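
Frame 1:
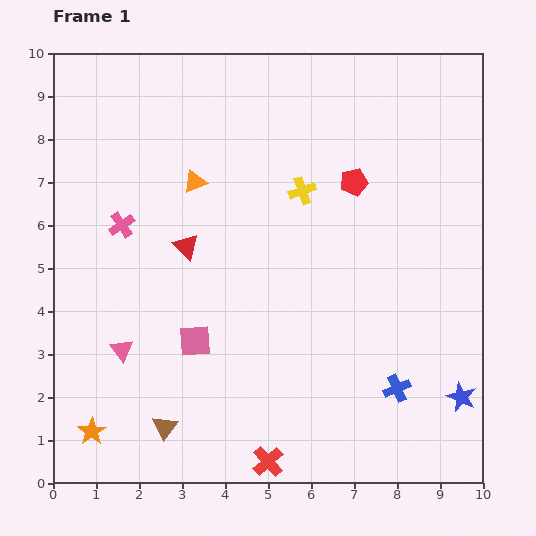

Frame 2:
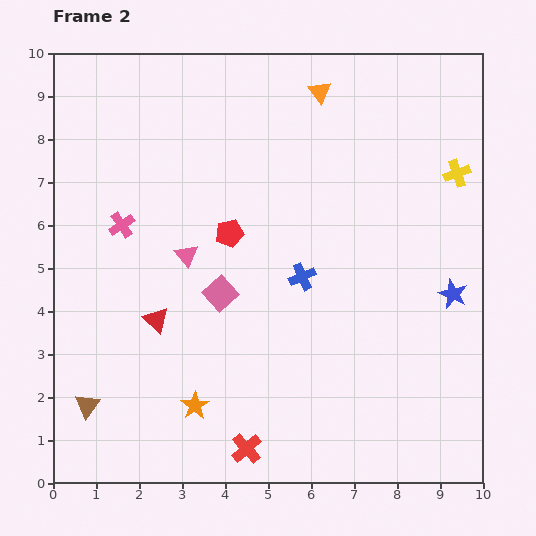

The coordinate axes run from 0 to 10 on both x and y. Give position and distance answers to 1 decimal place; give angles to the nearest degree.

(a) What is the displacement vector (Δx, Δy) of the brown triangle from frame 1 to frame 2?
(-1.8, 0.5)

The brown triangle was at (2.6, 1.3) in frame 1 and (0.8, 1.8) in frame 2.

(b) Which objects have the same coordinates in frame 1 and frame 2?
the pink cross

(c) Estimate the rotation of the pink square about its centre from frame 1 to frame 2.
38° counter-clockwise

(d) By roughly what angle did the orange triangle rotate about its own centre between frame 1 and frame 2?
45° counter-clockwise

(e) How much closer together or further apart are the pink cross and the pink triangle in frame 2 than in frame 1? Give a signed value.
-1.2

Distance in frame 1: 2.9. Distance in frame 2: 1.7.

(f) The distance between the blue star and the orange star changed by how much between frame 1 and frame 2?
-2.1

Distance in frame 1: 8.6. Distance in frame 2: 6.5.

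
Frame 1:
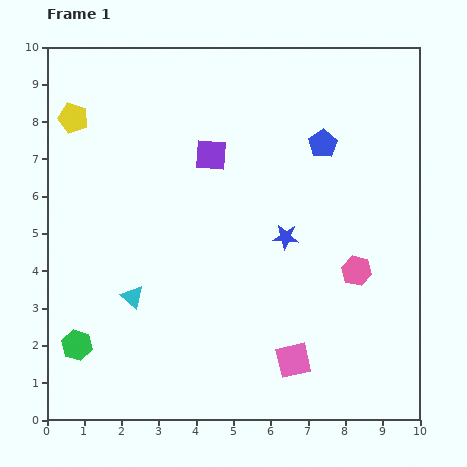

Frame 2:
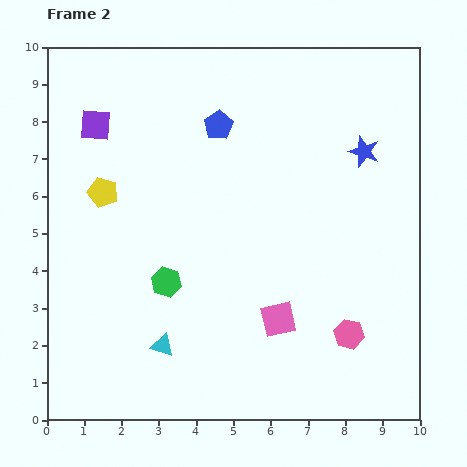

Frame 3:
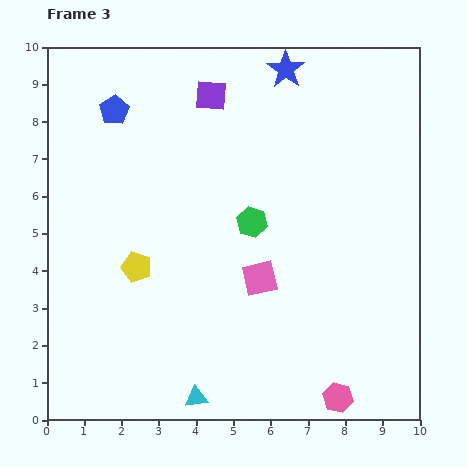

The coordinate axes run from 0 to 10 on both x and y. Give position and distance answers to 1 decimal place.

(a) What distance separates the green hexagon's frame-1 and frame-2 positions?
2.9

The green hexagon moved from (0.8, 2.0) to (3.2, 3.7), a distance of √(2.4² + 1.7²) ≈ 2.9.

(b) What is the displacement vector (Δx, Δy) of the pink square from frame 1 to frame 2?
(-0.4, 1.1)

The pink square was at (6.6, 1.6) in frame 1 and (6.2, 2.7) in frame 2.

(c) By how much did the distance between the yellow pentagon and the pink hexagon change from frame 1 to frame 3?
-2.2

Distance in frame 1: 8.6. Distance in frame 3: 6.4.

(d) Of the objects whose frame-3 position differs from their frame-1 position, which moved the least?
the purple square

(moved 1.6)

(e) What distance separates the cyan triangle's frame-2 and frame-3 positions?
1.7

The cyan triangle moved from (3.1, 2.0) to (4.0, 0.6), a distance of √(0.9² + 1.4²) ≈ 1.7.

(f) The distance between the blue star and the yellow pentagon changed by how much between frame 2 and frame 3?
-0.5

Distance in frame 2: 7.1. Distance in frame 3: 6.6.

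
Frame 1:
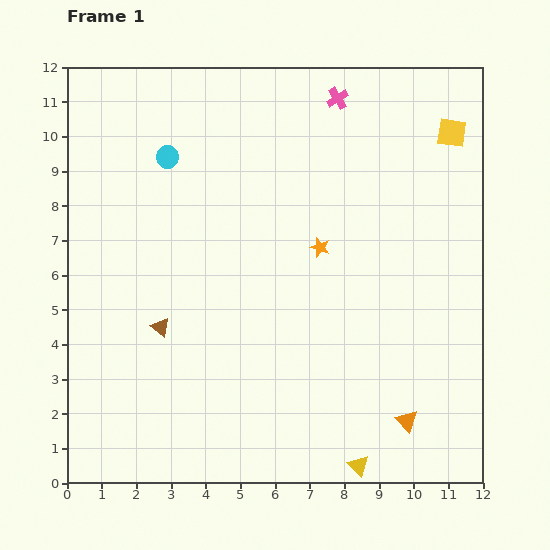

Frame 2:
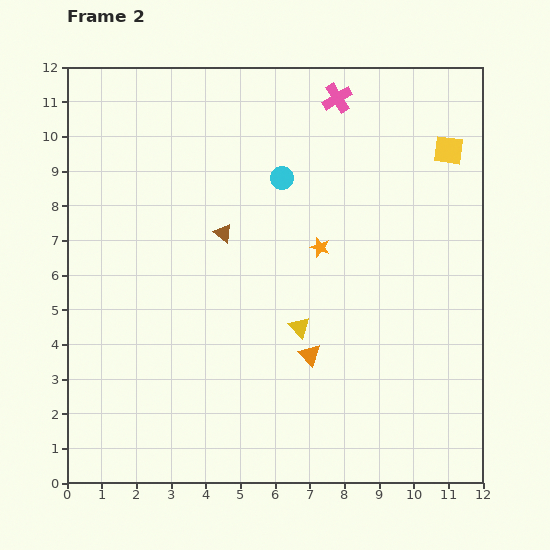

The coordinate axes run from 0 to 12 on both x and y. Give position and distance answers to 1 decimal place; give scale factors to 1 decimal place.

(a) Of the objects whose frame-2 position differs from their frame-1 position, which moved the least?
the yellow square

(moved 0.5)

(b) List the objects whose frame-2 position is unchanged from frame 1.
the pink cross, the orange star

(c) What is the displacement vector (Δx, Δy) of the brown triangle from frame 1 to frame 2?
(1.8, 2.7)

The brown triangle was at (2.7, 4.5) in frame 1 and (4.5, 7.2) in frame 2.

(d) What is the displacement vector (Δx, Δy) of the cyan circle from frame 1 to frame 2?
(3.3, -0.6)

The cyan circle was at (2.9, 9.4) in frame 1 and (6.2, 8.8) in frame 2.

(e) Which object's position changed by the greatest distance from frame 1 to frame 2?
the yellow triangle

(moved 4.3; next 3.4)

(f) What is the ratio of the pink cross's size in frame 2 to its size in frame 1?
1.4×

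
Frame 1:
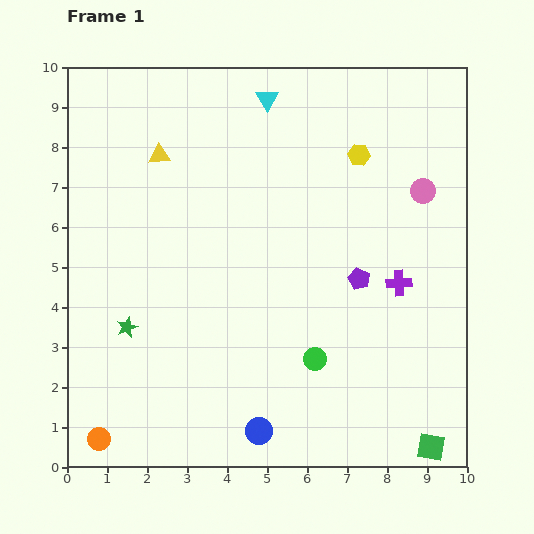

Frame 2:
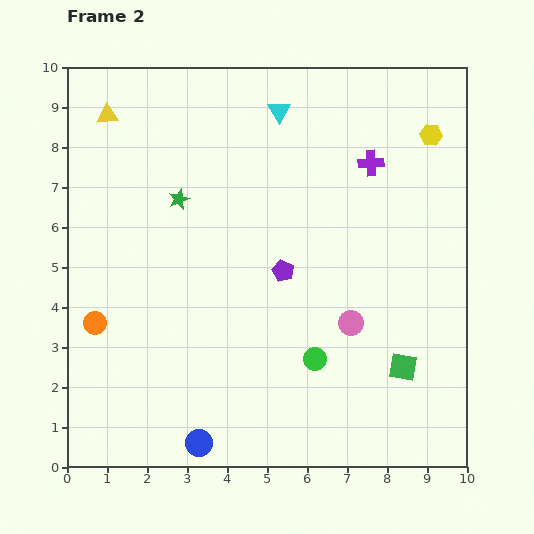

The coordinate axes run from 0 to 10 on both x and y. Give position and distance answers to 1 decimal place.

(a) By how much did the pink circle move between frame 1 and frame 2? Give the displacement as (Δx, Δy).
(-1.8, -3.3)

The pink circle was at (8.9, 6.9) in frame 1 and (7.1, 3.6) in frame 2.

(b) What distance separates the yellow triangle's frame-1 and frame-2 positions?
1.6

The yellow triangle moved from (2.3, 7.8) to (1.0, 8.8), a distance of √(1.3² + 1.0²) ≈ 1.6.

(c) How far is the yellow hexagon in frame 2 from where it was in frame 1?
1.9

The yellow hexagon moved from (7.3, 7.8) to (9.1, 8.3), a distance of √(1.8² + 0.5²) ≈ 1.9.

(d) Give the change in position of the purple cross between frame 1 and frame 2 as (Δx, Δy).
(-0.7, 3.0)

The purple cross was at (8.3, 4.6) in frame 1 and (7.6, 7.6) in frame 2.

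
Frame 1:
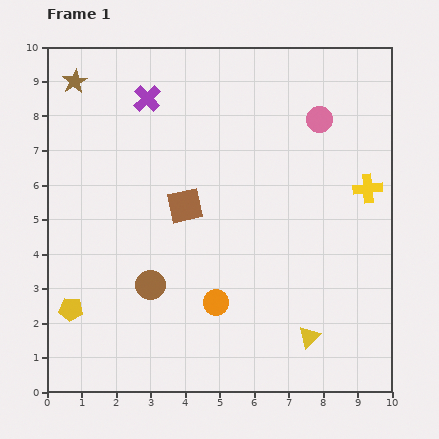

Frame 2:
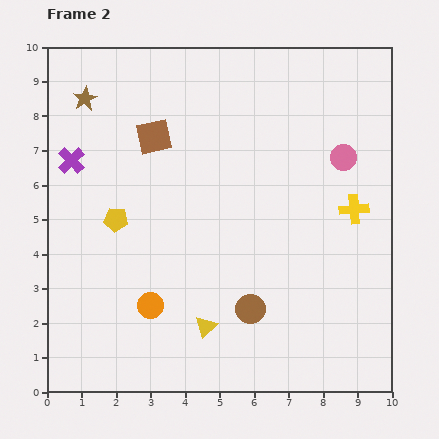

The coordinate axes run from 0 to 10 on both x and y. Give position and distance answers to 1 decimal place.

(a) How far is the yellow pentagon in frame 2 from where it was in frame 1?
2.9

The yellow pentagon moved from (0.7, 2.4) to (2.0, 5.0), a distance of √(1.3² + 2.6²) ≈ 2.9.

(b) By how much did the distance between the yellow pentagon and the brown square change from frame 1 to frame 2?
-1.9

Distance in frame 1: 4.5. Distance in frame 2: 2.6.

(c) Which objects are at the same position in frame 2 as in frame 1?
none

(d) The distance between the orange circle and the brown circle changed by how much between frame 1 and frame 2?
+0.9

Distance in frame 1: 2.0. Distance in frame 2: 2.9.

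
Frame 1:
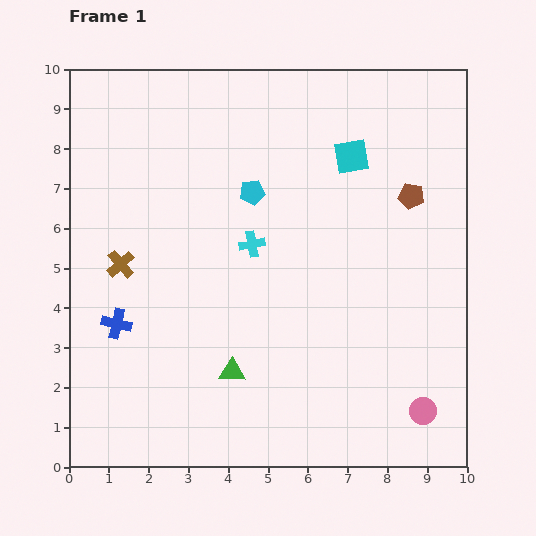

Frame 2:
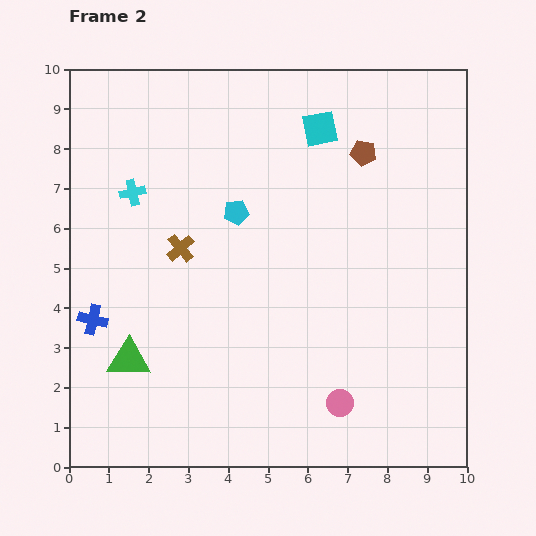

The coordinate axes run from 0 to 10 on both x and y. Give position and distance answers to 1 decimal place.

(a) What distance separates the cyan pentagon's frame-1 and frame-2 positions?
0.6

The cyan pentagon moved from (4.6, 6.9) to (4.2, 6.4), a distance of √(0.4² + 0.5²) ≈ 0.6.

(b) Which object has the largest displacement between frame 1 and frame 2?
the cyan cross

(moved 3.3; next 2.6)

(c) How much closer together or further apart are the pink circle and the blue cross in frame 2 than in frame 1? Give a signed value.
-1.5

Distance in frame 1: 8.0. Distance in frame 2: 6.5.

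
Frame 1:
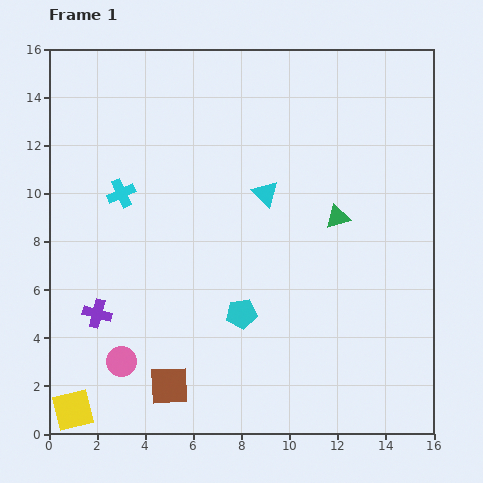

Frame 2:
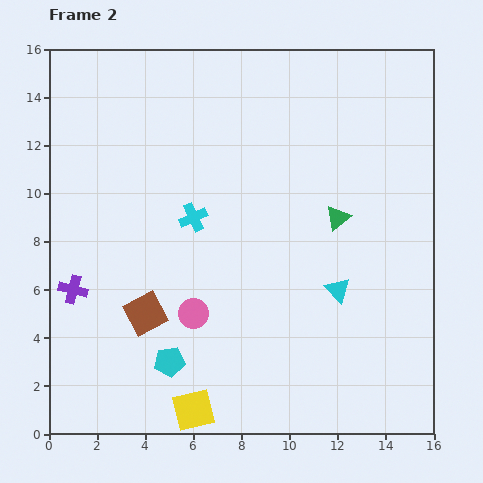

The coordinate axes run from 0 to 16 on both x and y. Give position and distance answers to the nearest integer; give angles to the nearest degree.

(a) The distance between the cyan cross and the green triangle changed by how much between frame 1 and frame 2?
-3

Distance in frame 1: 9. Distance in frame 2: 6.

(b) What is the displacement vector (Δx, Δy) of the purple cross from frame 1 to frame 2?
(-1, 1)

The purple cross was at (2, 5) in frame 1 and (1, 6) in frame 2.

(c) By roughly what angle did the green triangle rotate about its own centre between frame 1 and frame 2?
23° counter-clockwise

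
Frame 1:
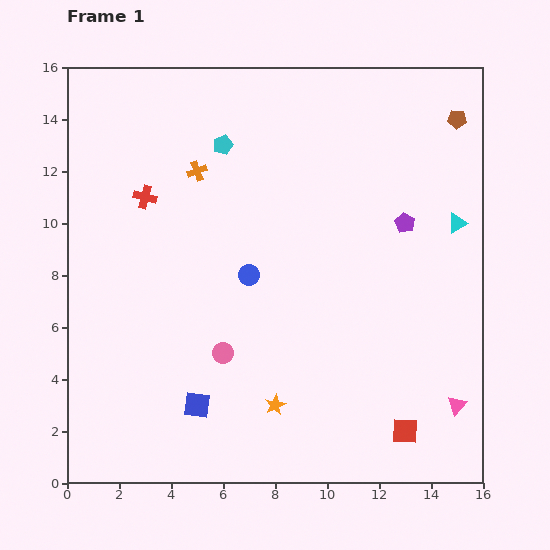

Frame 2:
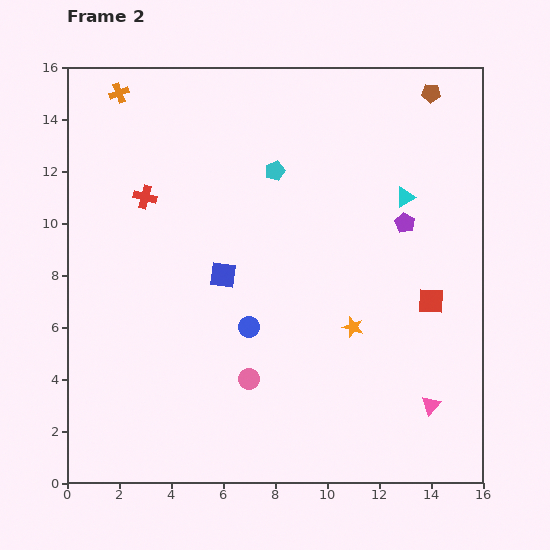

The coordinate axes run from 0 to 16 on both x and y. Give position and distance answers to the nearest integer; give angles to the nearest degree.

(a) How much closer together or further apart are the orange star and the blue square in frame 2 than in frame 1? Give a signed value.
+2

Distance in frame 1: 3. Distance in frame 2: 5.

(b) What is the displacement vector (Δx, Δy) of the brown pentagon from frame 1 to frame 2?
(-1, 1)

The brown pentagon was at (15, 14) in frame 1 and (14, 15) in frame 2.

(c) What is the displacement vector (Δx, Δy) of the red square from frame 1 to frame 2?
(1, 5)

The red square was at (13, 2) in frame 1 and (14, 7) in frame 2.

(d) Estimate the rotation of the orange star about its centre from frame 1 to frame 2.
29° counter-clockwise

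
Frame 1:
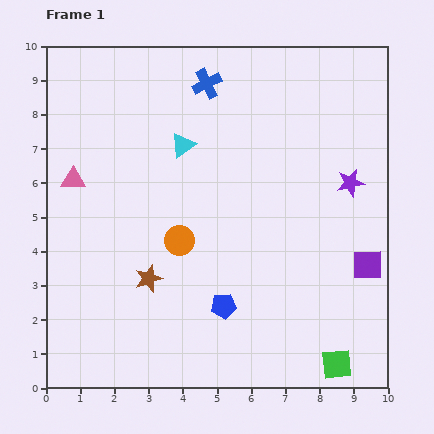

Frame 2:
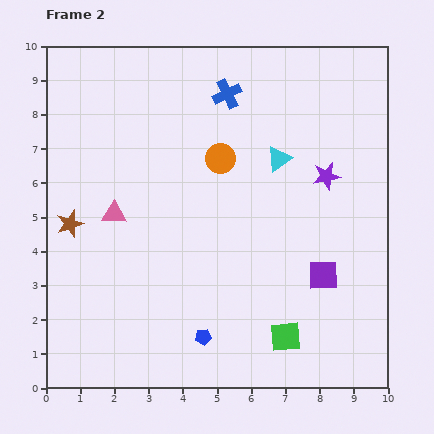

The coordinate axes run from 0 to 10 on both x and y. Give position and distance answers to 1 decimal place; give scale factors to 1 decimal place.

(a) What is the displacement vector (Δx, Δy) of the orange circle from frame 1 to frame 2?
(1.2, 2.4)

The orange circle was at (3.9, 4.3) in frame 1 and (5.1, 6.7) in frame 2.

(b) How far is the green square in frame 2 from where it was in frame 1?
1.7

The green square moved from (8.5, 0.7) to (7.0, 1.5), a distance of √(1.5² + 0.8²) ≈ 1.7.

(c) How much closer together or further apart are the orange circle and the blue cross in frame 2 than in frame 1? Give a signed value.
-2.8

Distance in frame 1: 4.7. Distance in frame 2: 1.9.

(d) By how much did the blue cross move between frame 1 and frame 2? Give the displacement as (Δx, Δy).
(0.6, -0.3)

The blue cross was at (4.7, 8.9) in frame 1 and (5.3, 8.6) in frame 2.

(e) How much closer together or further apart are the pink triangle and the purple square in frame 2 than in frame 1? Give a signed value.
-2.6

Distance in frame 1: 9.0. Distance in frame 2: 6.4.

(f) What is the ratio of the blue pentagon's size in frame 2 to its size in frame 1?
0.6×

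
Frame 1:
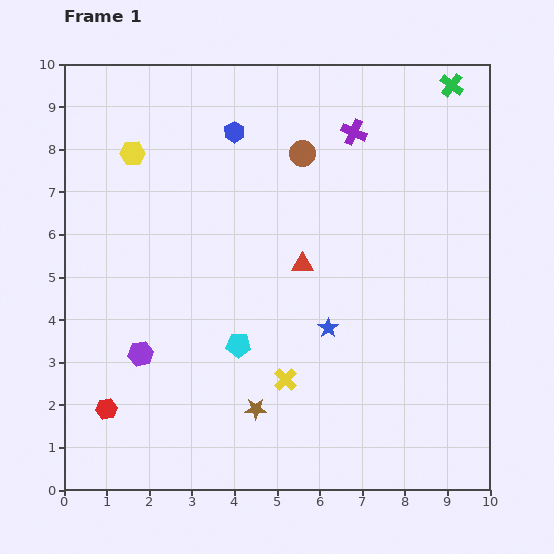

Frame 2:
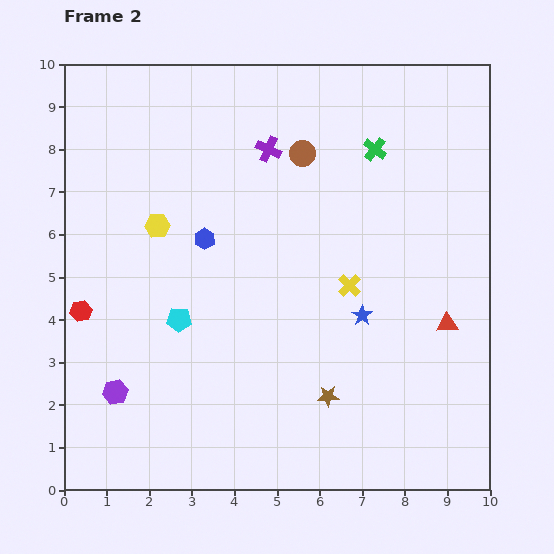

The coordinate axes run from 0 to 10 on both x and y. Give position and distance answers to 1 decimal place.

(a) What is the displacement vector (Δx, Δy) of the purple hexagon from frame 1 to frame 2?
(-0.6, -0.9)

The purple hexagon was at (1.8, 3.2) in frame 1 and (1.2, 2.3) in frame 2.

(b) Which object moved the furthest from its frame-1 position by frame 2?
the red triangle

(moved 3.7; next 2.7)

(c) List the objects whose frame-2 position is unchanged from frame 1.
the brown circle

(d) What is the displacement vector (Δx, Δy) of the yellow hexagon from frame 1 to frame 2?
(0.6, -1.7)

The yellow hexagon was at (1.6, 7.9) in frame 1 and (2.2, 6.2) in frame 2.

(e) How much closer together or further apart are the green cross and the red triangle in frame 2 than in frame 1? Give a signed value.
-1.1

Distance in frame 1: 5.5. Distance in frame 2: 4.4.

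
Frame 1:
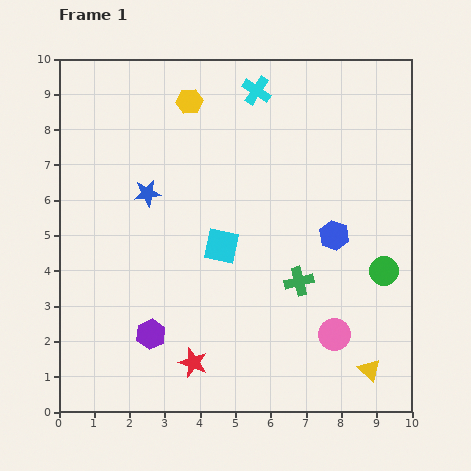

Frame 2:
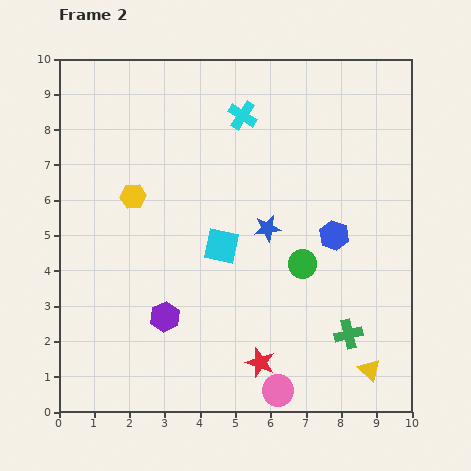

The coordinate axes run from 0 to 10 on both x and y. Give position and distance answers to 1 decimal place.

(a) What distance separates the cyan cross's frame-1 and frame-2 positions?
0.8

The cyan cross moved from (5.6, 9.1) to (5.2, 8.4), a distance of √(0.4² + 0.7²) ≈ 0.8.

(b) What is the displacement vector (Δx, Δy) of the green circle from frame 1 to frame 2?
(-2.3, 0.2)

The green circle was at (9.2, 4.0) in frame 1 and (6.9, 4.2) in frame 2.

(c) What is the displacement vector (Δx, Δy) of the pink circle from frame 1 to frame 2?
(-1.6, -1.6)

The pink circle was at (7.8, 2.2) in frame 1 and (6.2, 0.6) in frame 2.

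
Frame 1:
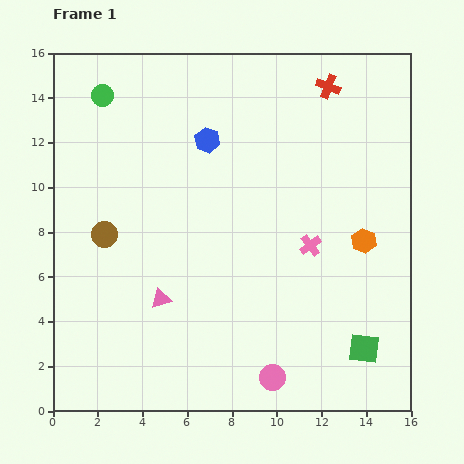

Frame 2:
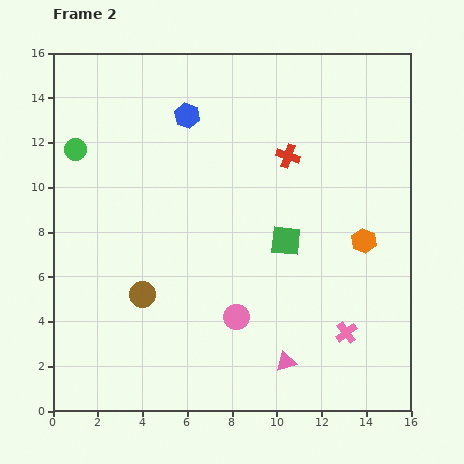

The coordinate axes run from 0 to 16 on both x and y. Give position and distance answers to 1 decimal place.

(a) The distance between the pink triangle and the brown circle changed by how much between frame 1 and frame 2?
+3.3

Distance in frame 1: 3.8. Distance in frame 2: 7.1.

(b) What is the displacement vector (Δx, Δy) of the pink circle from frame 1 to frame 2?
(-1.6, 2.7)

The pink circle was at (9.8, 1.5) in frame 1 and (8.2, 4.2) in frame 2.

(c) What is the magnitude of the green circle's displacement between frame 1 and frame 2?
2.7

The green circle moved from (2.2, 14.1) to (1.0, 11.7), a distance of √(1.2² + 2.4²) ≈ 2.7.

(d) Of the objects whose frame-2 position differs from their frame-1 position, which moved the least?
the blue hexagon

(moved 1.4)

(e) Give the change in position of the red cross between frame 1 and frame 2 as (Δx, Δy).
(-1.8, -3.1)

The red cross was at (12.3, 14.5) in frame 1 and (10.5, 11.4) in frame 2.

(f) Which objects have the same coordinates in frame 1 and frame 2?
the orange hexagon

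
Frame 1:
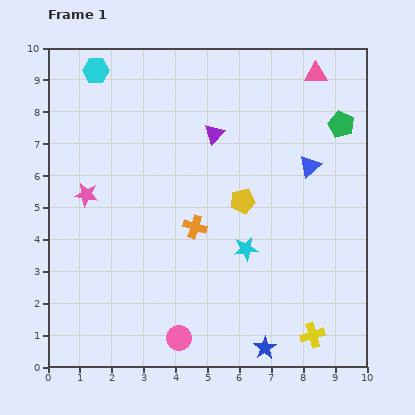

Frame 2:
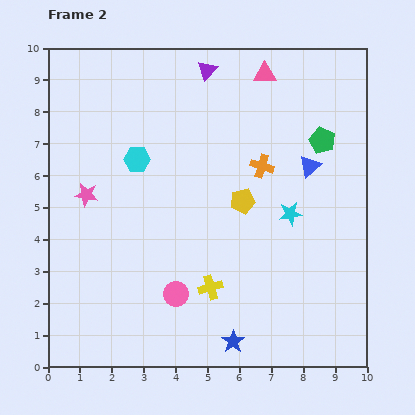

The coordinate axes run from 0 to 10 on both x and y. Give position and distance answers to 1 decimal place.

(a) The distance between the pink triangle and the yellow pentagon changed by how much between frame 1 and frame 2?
-0.5

Distance in frame 1: 4.6. Distance in frame 2: 4.1.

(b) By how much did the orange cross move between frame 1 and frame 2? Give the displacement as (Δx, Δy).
(2.1, 1.9)

The orange cross was at (4.6, 4.4) in frame 1 and (6.7, 6.3) in frame 2.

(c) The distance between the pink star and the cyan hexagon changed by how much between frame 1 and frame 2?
-2.0

Distance in frame 1: 3.9. Distance in frame 2: 1.9.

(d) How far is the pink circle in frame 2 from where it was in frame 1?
1.4

The pink circle moved from (4.1, 0.9) to (4.0, 2.3), a distance of √(0.1² + 1.4²) ≈ 1.4.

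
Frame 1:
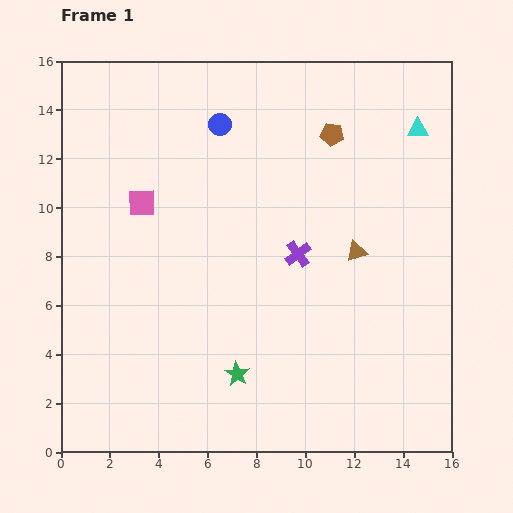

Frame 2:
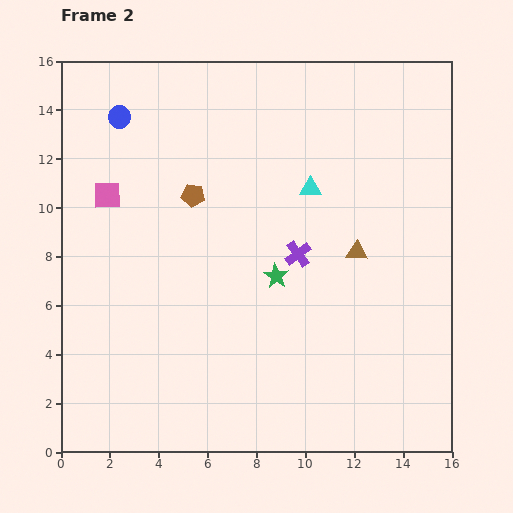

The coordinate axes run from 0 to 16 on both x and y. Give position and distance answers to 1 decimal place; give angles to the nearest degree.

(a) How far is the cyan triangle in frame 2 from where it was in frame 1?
5.0

The cyan triangle moved from (14.6, 13.2) to (10.2, 10.8), a distance of √(4.4² + 2.4²) ≈ 5.0.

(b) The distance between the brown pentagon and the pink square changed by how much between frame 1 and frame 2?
-4.8

Distance in frame 1: 8.3. Distance in frame 2: 3.5.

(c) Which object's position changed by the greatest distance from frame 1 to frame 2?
the brown pentagon

(moved 6.2; next 5.0)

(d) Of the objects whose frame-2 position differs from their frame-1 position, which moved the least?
the pink square

(moved 1.4)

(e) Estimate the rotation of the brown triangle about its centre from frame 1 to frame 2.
21° clockwise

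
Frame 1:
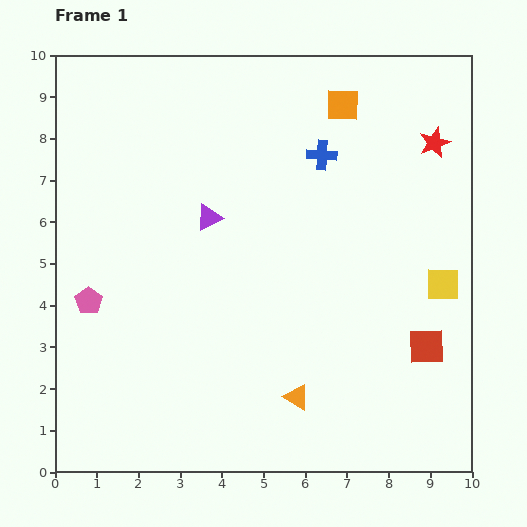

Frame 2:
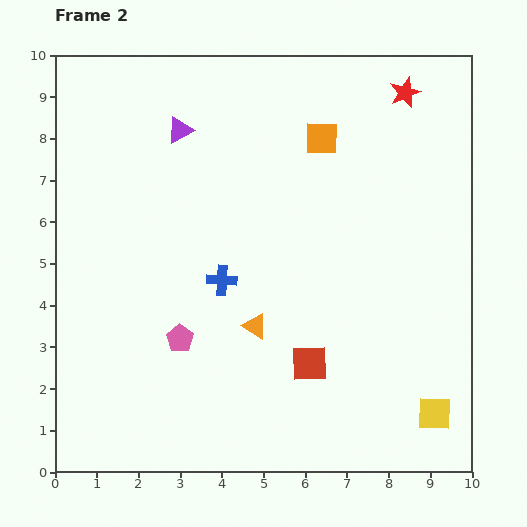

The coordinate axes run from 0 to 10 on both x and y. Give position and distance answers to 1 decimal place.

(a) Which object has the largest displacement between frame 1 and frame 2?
the blue cross

(moved 3.8; next 3.1)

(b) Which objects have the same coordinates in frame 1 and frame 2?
none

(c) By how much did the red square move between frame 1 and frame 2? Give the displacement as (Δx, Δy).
(-2.8, -0.4)

The red square was at (8.9, 3.0) in frame 1 and (6.1, 2.6) in frame 2.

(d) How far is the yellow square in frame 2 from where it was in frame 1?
3.1

The yellow square moved from (9.3, 4.5) to (9.1, 1.4), a distance of √(0.2² + 3.1²) ≈ 3.1.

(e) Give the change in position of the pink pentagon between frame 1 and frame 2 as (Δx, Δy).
(2.2, -0.9)

The pink pentagon was at (0.8, 4.1) in frame 1 and (3.0, 3.2) in frame 2.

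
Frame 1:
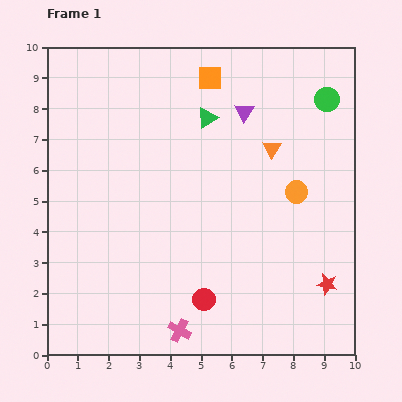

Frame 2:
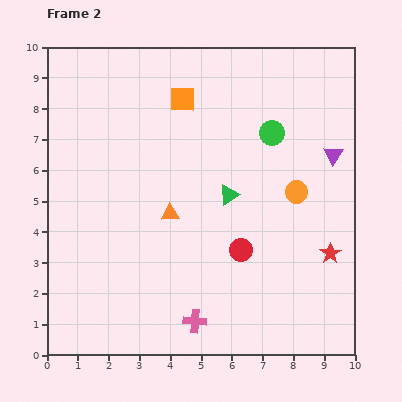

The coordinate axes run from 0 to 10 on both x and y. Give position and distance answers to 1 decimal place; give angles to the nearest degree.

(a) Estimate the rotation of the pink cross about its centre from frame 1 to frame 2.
24° counter-clockwise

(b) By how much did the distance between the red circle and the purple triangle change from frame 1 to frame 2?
-1.9

Distance in frame 1: 6.2. Distance in frame 2: 4.3.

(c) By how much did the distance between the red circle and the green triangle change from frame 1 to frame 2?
-4.1

Distance in frame 1: 5.9. Distance in frame 2: 1.8.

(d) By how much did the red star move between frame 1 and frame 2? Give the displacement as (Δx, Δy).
(0.1, 1.0)

The red star was at (9.1, 2.3) in frame 1 and (9.2, 3.3) in frame 2.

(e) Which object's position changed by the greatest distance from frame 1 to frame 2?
the orange triangle

(moved 3.9; next 3.2)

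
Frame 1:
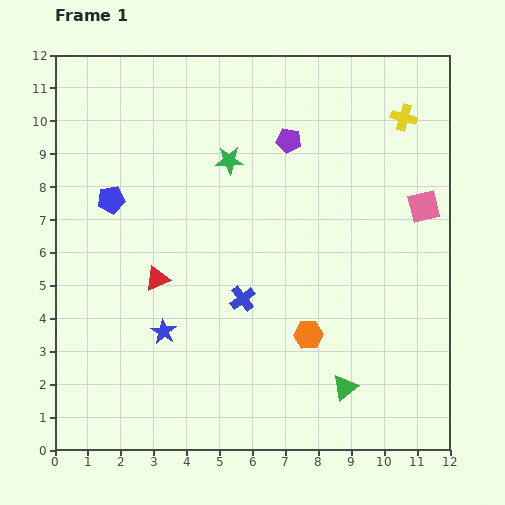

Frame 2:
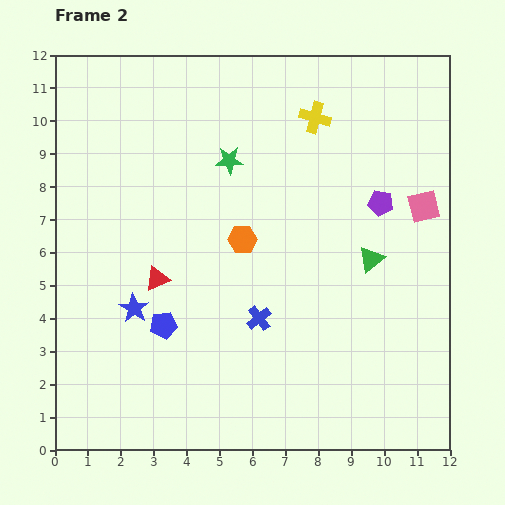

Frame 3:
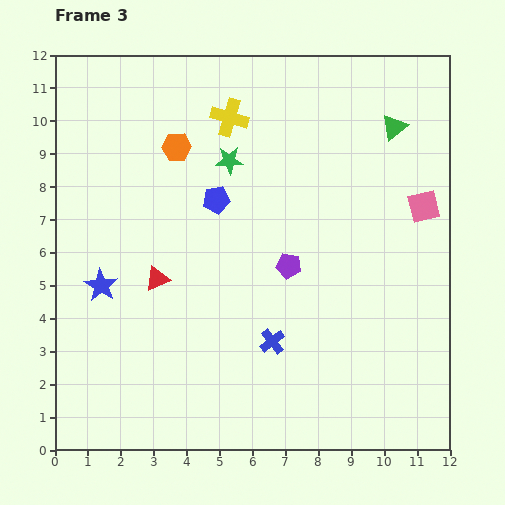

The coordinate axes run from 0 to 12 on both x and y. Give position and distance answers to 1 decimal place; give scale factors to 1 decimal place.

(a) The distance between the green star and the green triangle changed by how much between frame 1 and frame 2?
-2.5

Distance in frame 1: 7.7. Distance in frame 2: 5.2.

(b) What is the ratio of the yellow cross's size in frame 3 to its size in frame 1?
1.4×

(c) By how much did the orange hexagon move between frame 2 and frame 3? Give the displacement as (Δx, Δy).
(-2.0, 2.8)

The orange hexagon was at (5.7, 6.4) in frame 2 and (3.7, 9.2) in frame 3.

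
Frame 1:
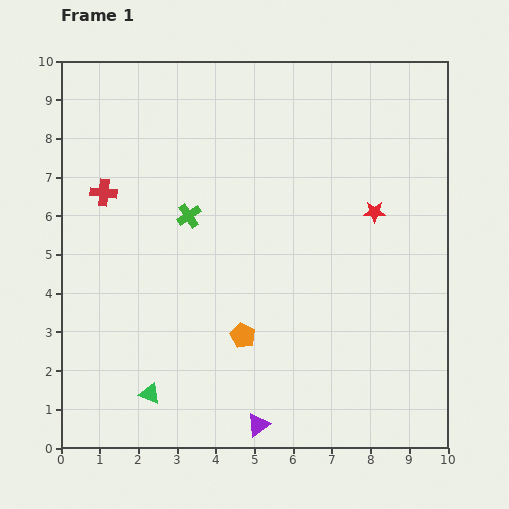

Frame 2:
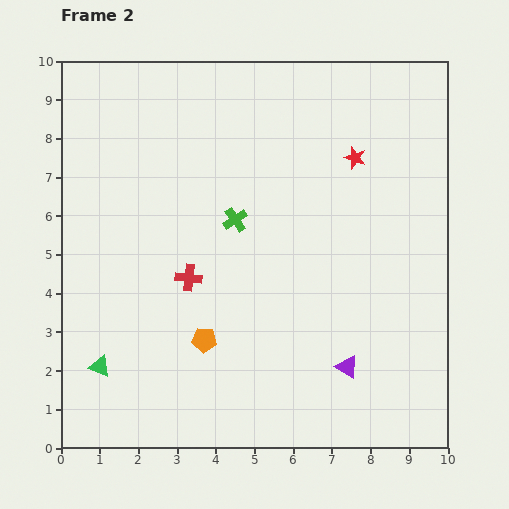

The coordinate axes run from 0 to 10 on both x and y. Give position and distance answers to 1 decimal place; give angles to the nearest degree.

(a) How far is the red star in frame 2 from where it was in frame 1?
1.5

The red star moved from (8.1, 6.1) to (7.6, 7.5), a distance of √(0.5² + 1.4²) ≈ 1.5.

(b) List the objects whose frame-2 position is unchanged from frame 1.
none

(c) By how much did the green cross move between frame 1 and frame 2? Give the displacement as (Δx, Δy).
(1.2, -0.1)

The green cross was at (3.3, 6.0) in frame 1 and (4.5, 5.9) in frame 2.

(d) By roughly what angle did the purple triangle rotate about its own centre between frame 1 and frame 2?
51° counter-clockwise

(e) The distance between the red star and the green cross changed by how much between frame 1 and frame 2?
-1.3

Distance in frame 1: 4.8. Distance in frame 2: 3.5.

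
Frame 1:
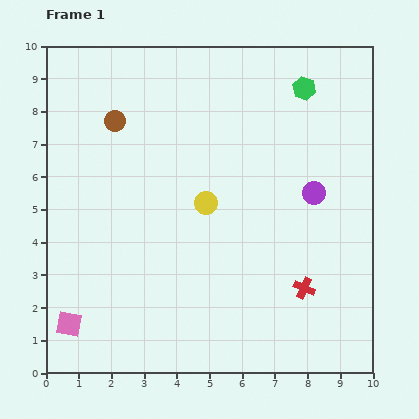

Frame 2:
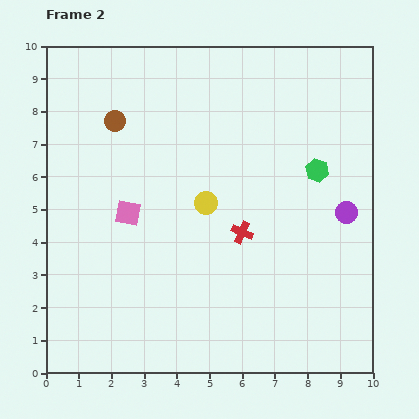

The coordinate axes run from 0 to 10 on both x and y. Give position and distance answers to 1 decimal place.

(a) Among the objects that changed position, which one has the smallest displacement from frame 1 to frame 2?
the purple circle

(moved 1.2)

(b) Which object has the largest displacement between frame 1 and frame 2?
the pink square

(moved 3.8; next 2.5)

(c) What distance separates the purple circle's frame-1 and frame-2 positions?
1.2

The purple circle moved from (8.2, 5.5) to (9.2, 4.9), a distance of √(1.0² + 0.6²) ≈ 1.2.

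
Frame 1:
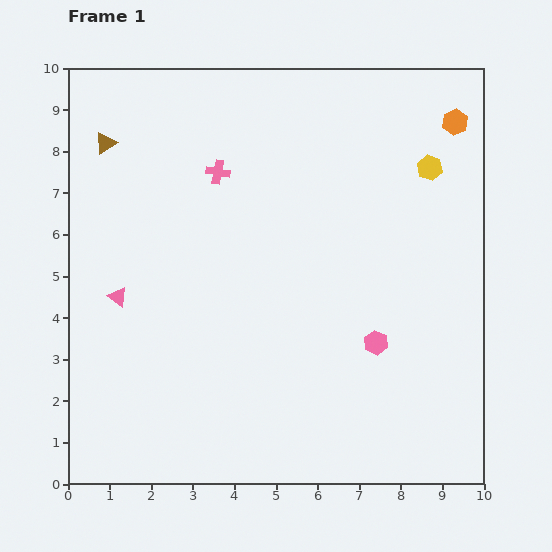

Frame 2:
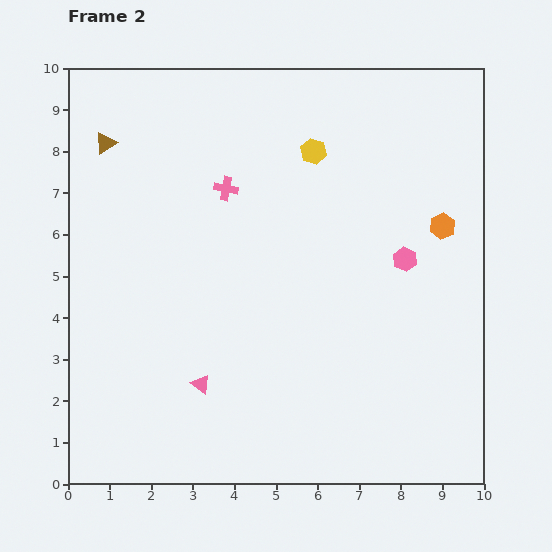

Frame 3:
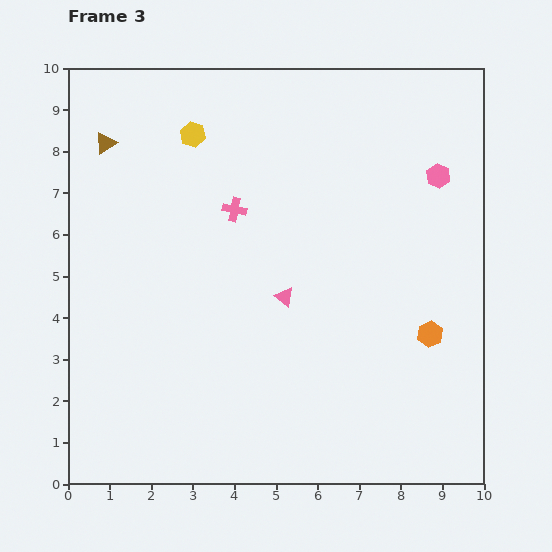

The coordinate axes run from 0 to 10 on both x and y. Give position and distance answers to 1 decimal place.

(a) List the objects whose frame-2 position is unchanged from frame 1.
the brown triangle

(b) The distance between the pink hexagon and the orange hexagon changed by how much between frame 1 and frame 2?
-4.4

Distance in frame 1: 5.6. Distance in frame 2: 1.2.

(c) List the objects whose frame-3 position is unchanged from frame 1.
the brown triangle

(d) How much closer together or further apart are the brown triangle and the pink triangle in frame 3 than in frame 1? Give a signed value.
+2.0

Distance in frame 1: 3.7. Distance in frame 3: 5.7.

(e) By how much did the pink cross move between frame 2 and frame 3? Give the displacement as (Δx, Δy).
(0.2, -0.5)

The pink cross was at (3.8, 7.1) in frame 2 and (4.0, 6.6) in frame 3.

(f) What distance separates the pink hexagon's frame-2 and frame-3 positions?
2.2

The pink hexagon moved from (8.1, 5.4) to (8.9, 7.4), a distance of √(0.8² + 2.0²) ≈ 2.2.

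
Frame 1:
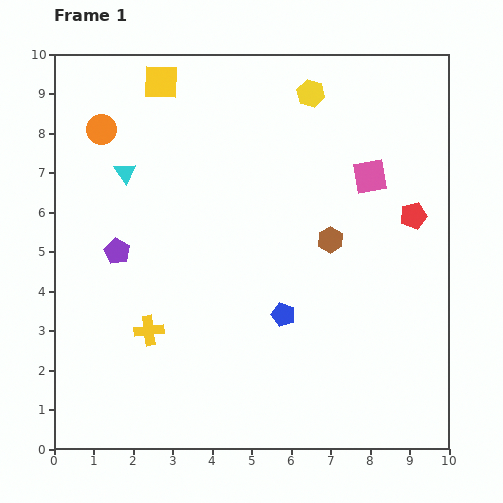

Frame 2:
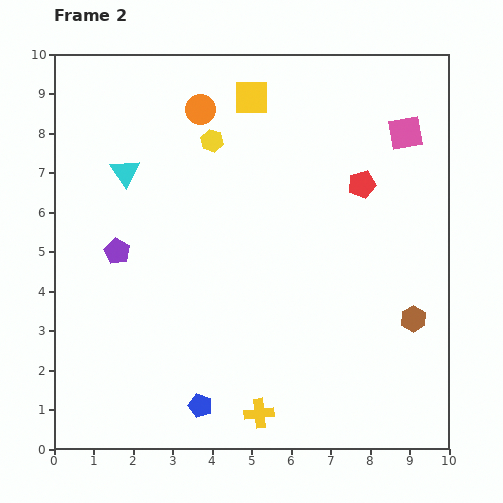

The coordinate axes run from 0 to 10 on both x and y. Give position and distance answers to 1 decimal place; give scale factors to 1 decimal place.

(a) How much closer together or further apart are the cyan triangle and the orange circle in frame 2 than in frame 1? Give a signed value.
+1.2

Distance in frame 1: 1.3. Distance in frame 2: 2.5.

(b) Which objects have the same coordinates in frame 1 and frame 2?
the purple pentagon, the cyan triangle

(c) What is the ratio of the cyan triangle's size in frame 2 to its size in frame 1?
1.3×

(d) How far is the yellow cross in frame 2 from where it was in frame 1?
3.5

The yellow cross moved from (2.4, 3.0) to (5.2, 0.9), a distance of √(2.8² + 2.1²) ≈ 3.5.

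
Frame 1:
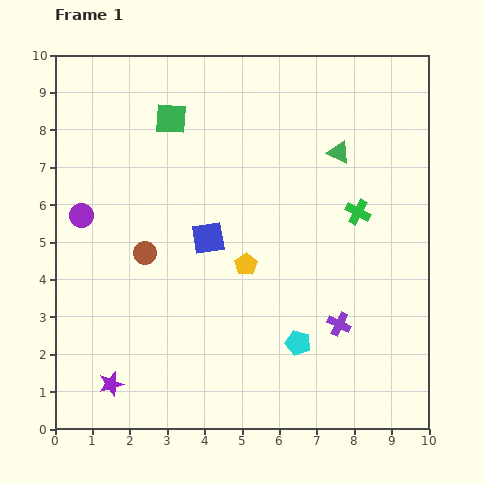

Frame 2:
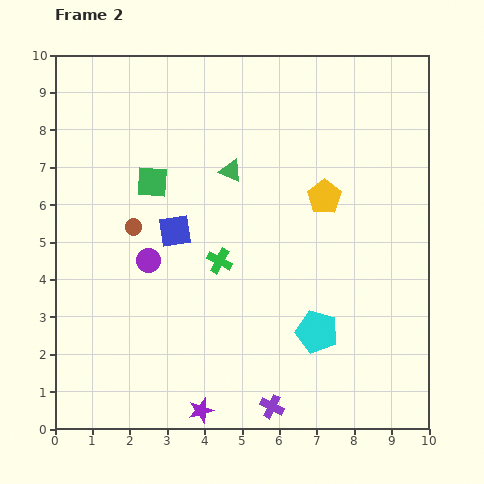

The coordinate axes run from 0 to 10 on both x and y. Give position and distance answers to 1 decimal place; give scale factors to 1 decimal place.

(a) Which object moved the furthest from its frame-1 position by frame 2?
the green cross

(moved 3.9; next 2.9)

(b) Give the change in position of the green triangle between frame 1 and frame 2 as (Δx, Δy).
(-2.9, -0.5)

The green triangle was at (7.6, 7.4) in frame 1 and (4.7, 6.9) in frame 2.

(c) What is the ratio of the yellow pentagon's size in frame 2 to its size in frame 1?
1.5×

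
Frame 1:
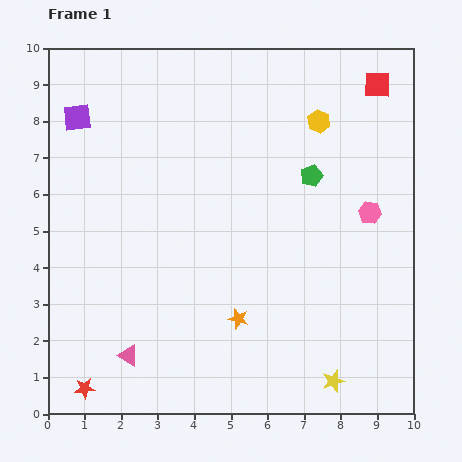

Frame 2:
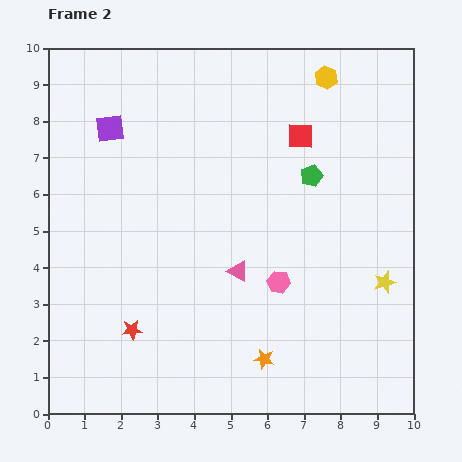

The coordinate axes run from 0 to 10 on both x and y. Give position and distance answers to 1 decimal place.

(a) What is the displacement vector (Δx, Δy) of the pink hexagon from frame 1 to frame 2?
(-2.5, -1.9)

The pink hexagon was at (8.8, 5.5) in frame 1 and (6.3, 3.6) in frame 2.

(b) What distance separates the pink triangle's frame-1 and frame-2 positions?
3.8

The pink triangle moved from (2.2, 1.6) to (5.2, 3.9), a distance of √(3.0² + 2.3²) ≈ 3.8.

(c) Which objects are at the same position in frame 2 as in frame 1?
the green pentagon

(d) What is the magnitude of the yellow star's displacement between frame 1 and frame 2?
3.0

The yellow star moved from (7.8, 0.9) to (9.2, 3.6), a distance of √(1.4² + 2.7²) ≈ 3.0.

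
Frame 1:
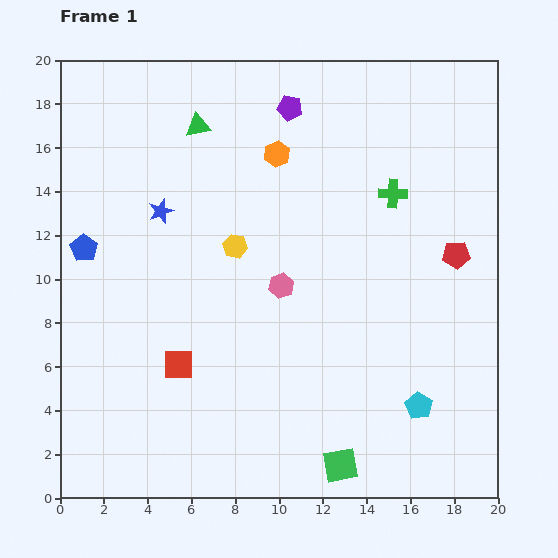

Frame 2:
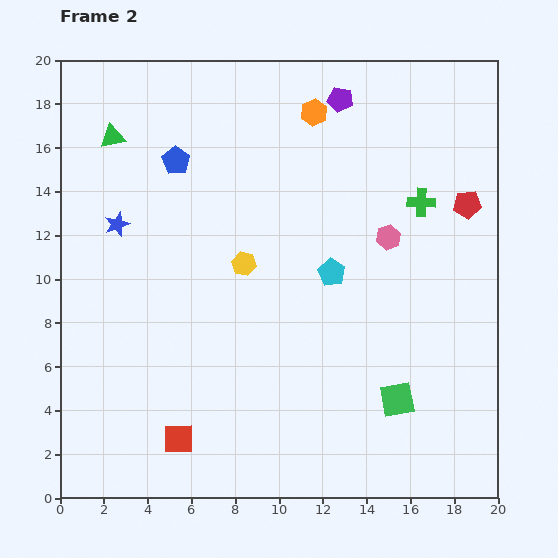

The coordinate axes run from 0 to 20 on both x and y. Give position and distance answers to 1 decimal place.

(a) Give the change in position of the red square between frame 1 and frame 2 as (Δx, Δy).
(0.0, -3.4)

The red square was at (5.4, 6.1) in frame 1 and (5.4, 2.7) in frame 2.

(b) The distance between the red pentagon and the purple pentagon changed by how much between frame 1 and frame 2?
-2.6

Distance in frame 1: 10.1. Distance in frame 2: 7.5.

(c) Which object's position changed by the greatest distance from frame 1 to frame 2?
the cyan pentagon

(moved 7.3; next 5.8)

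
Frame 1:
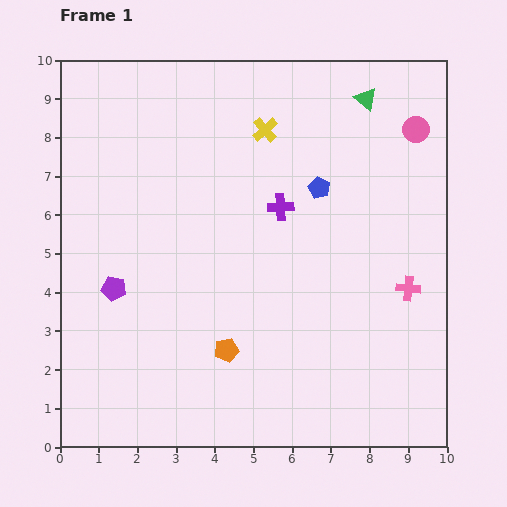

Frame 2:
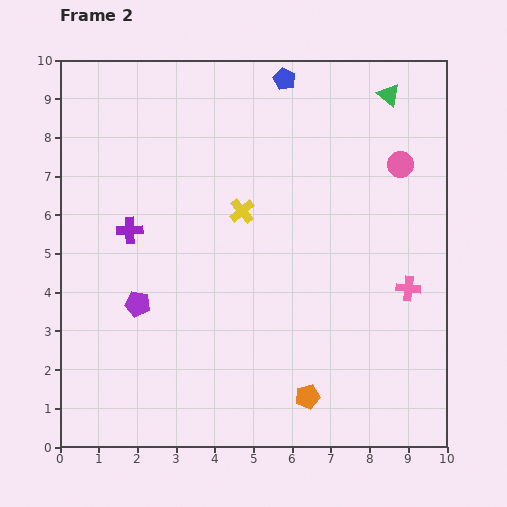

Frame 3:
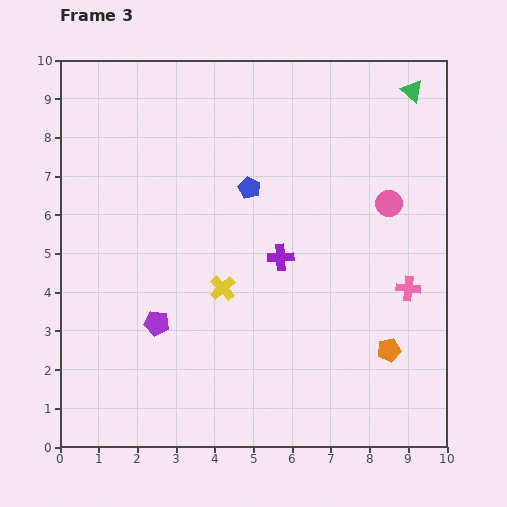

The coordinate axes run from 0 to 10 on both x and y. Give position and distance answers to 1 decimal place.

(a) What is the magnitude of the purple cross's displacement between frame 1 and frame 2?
3.9

The purple cross moved from (5.7, 6.2) to (1.8, 5.6), a distance of √(3.9² + 0.6²) ≈ 3.9.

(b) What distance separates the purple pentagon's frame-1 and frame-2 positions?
0.7

The purple pentagon moved from (1.4, 4.1) to (2.0, 3.7), a distance of √(0.6² + 0.4²) ≈ 0.7.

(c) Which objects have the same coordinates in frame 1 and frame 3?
the pink cross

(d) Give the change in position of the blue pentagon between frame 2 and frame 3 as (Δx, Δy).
(-0.9, -2.8)

The blue pentagon was at (5.8, 9.5) in frame 2 and (4.9, 6.7) in frame 3.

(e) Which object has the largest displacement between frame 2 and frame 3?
the purple cross

(moved 4.0; next 2.9)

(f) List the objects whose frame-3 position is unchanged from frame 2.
the pink cross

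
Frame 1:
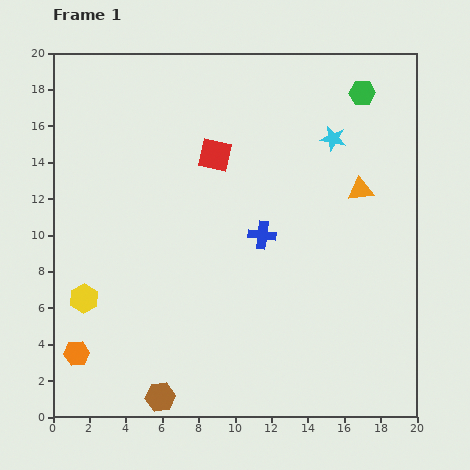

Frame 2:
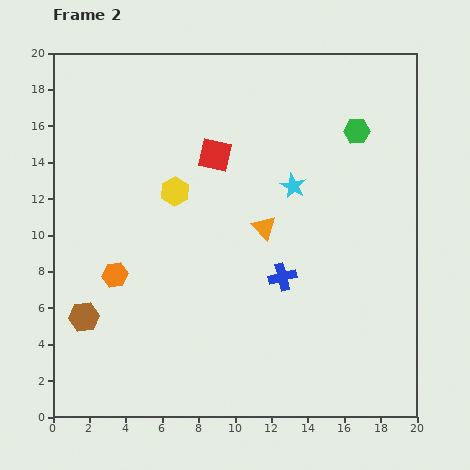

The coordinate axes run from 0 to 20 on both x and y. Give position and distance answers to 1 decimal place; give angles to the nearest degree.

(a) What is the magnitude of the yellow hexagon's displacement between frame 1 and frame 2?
7.7

The yellow hexagon moved from (1.7, 6.5) to (6.7, 12.4), a distance of √(5.0² + 5.9²) ≈ 7.7.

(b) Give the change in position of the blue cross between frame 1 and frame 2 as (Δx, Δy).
(1.1, -2.3)

The blue cross was at (11.5, 10.0) in frame 1 and (12.6, 7.7) in frame 2.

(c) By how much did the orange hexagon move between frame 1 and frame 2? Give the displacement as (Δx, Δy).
(2.1, 4.3)

The orange hexagon was at (1.3, 3.5) in frame 1 and (3.4, 7.8) in frame 2.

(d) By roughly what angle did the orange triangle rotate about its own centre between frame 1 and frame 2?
53° clockwise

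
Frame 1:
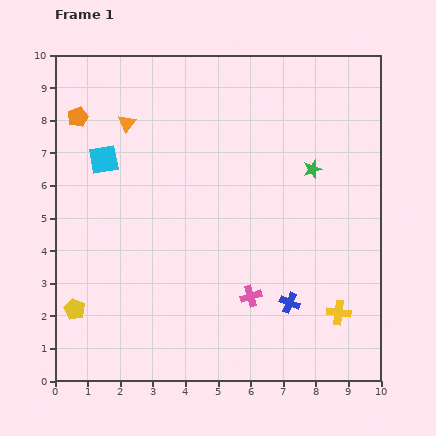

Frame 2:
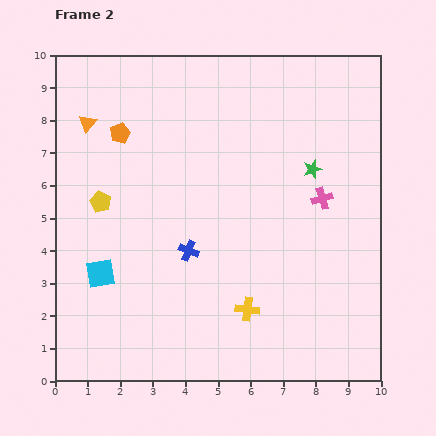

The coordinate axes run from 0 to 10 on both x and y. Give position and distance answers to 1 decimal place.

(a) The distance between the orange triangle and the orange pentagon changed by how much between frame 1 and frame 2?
-0.5

Distance in frame 1: 1.5. Distance in frame 2: 1.0.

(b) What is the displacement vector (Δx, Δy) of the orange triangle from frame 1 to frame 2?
(-1.2, 0.0)

The orange triangle was at (2.2, 7.9) in frame 1 and (1.0, 7.9) in frame 2.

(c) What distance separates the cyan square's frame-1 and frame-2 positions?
3.5

The cyan square moved from (1.5, 6.8) to (1.4, 3.3), a distance of √(0.1² + 3.5²) ≈ 3.5.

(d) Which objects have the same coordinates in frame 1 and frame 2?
the green star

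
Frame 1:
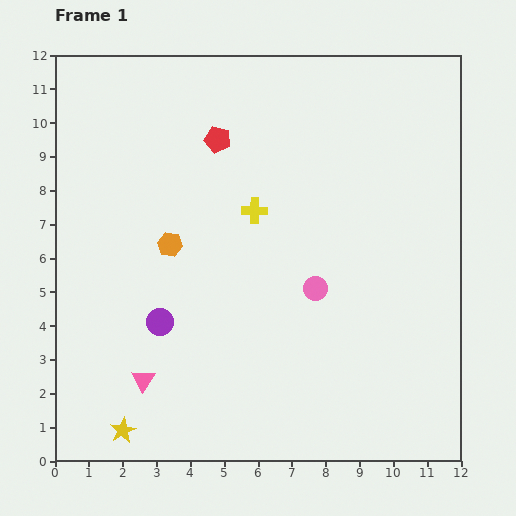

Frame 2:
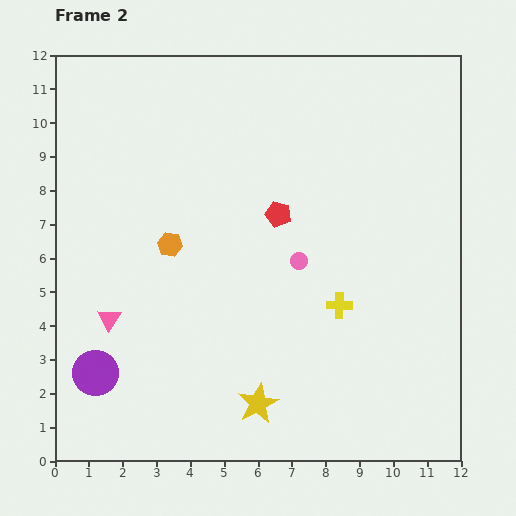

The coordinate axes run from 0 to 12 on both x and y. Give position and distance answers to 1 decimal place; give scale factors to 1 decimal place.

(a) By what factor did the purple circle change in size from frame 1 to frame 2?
1.7×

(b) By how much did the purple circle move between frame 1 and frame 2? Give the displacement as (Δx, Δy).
(-1.9, -1.5)

The purple circle was at (3.1, 4.1) in frame 1 and (1.2, 2.6) in frame 2.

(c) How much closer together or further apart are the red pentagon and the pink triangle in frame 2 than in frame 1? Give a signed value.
-1.5

Distance in frame 1: 7.4. Distance in frame 2: 5.9.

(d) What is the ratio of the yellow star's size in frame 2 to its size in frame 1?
1.6×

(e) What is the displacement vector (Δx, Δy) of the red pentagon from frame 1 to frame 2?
(1.8, -2.2)

The red pentagon was at (4.8, 9.5) in frame 1 and (6.6, 7.3) in frame 2.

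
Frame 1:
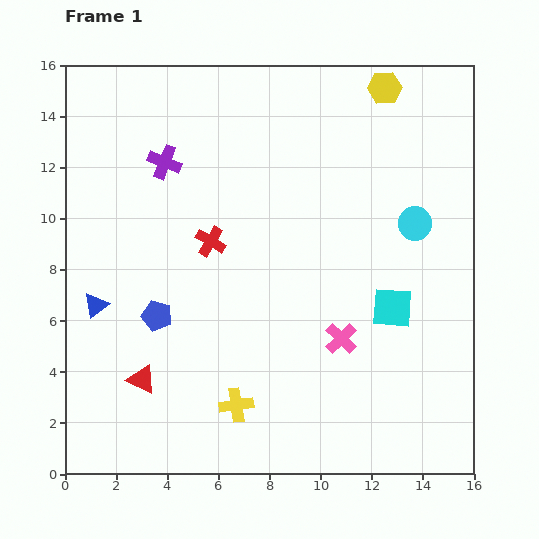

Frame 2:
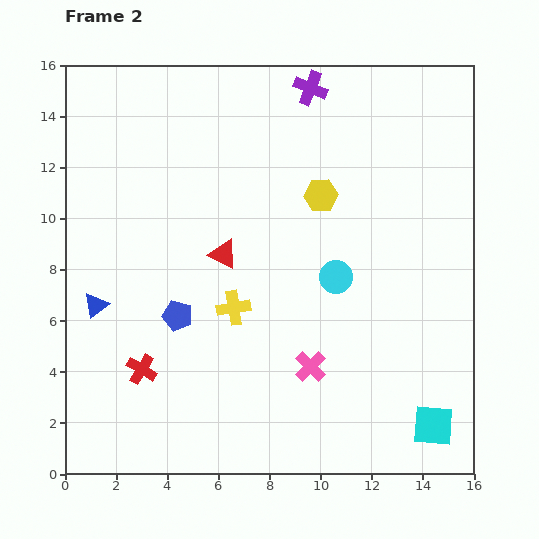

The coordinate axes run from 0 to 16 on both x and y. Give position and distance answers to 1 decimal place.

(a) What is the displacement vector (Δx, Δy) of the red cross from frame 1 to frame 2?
(-2.7, -5.0)

The red cross was at (5.7, 9.1) in frame 1 and (3.0, 4.1) in frame 2.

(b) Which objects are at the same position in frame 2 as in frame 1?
the blue triangle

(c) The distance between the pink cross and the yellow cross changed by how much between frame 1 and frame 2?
-1.1

Distance in frame 1: 4.9. Distance in frame 2: 3.8.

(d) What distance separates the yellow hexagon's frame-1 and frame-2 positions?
4.9

The yellow hexagon moved from (12.5, 15.1) to (10.0, 10.9), a distance of √(2.5² + 4.2²) ≈ 4.9.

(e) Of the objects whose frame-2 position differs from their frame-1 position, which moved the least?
the blue pentagon

(moved 0.8)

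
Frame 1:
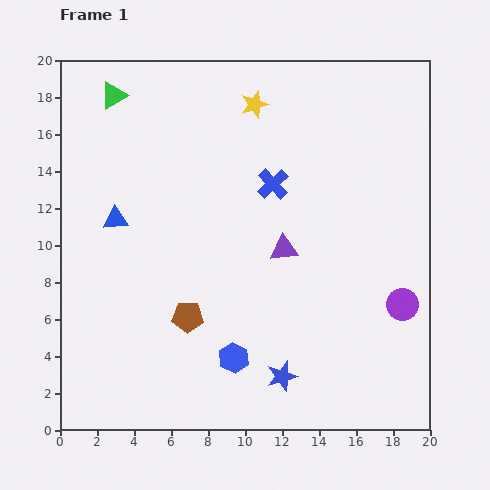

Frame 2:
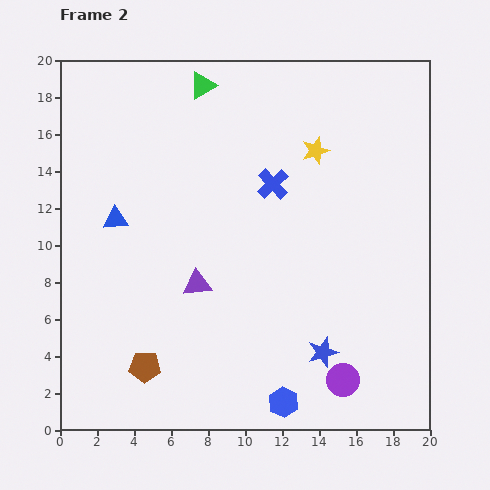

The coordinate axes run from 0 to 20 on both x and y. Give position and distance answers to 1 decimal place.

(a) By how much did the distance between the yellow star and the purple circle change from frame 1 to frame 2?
-0.9

Distance in frame 1: 13.4. Distance in frame 2: 12.5.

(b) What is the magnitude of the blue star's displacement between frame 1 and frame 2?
2.6

The blue star moved from (12.0, 2.9) to (14.2, 4.2), a distance of √(2.2² + 1.3²) ≈ 2.6.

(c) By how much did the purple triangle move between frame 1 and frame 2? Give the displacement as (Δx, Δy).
(-4.7, -1.9)

The purple triangle was at (12.1, 9.8) in frame 1 and (7.4, 7.9) in frame 2.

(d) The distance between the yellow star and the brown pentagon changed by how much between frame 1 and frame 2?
+2.8

Distance in frame 1: 12.1. Distance in frame 2: 14.9.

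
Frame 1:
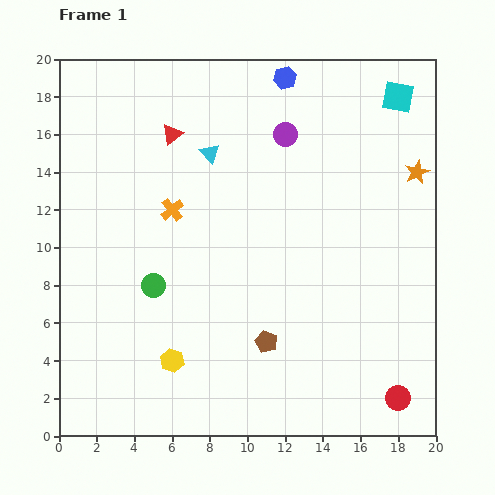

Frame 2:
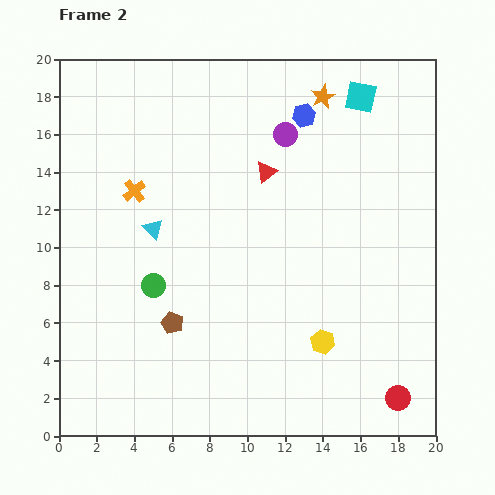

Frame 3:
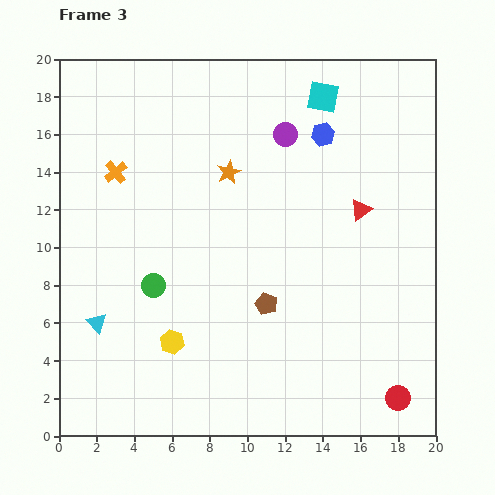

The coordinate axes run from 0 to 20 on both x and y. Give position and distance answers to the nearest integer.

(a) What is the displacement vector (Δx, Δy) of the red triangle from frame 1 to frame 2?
(5, -2)

The red triangle was at (6, 16) in frame 1 and (11, 14) in frame 2.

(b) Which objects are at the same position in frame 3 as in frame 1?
the red circle, the green circle, the purple circle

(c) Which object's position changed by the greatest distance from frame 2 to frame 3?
the yellow hexagon

(moved 8; next 6)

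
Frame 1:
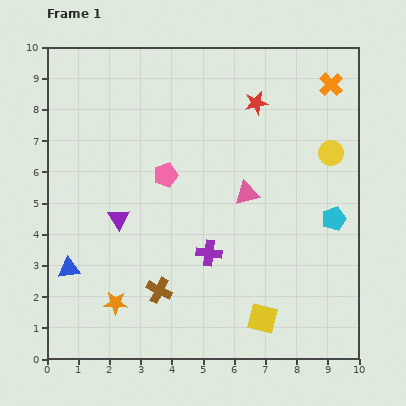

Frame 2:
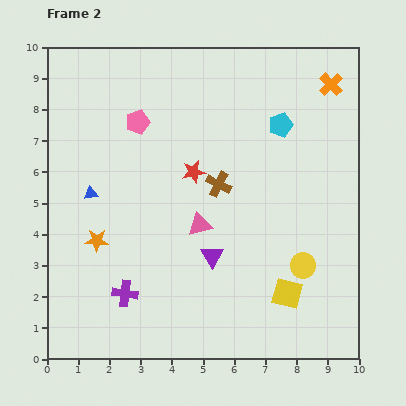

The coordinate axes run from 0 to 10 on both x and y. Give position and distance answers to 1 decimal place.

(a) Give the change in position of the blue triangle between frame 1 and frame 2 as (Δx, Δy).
(0.7, 2.4)

The blue triangle was at (0.7, 2.9) in frame 1 and (1.4, 5.3) in frame 2.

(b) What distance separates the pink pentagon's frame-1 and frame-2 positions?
1.9

The pink pentagon moved from (3.8, 5.9) to (2.9, 7.6), a distance of √(0.9² + 1.7²) ≈ 1.9.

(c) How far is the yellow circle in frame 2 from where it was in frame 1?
3.7

The yellow circle moved from (9.1, 6.6) to (8.2, 3.0), a distance of √(0.9² + 3.6²) ≈ 3.7.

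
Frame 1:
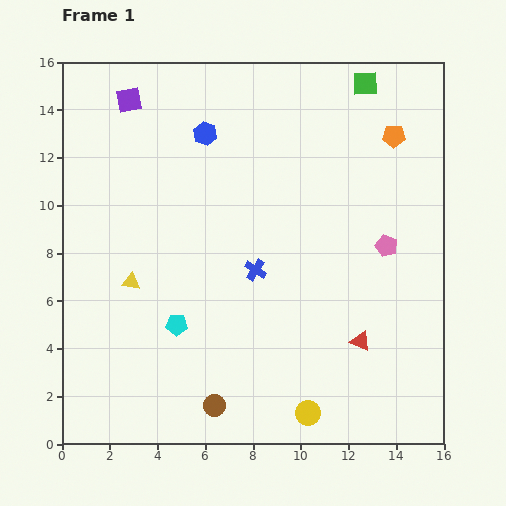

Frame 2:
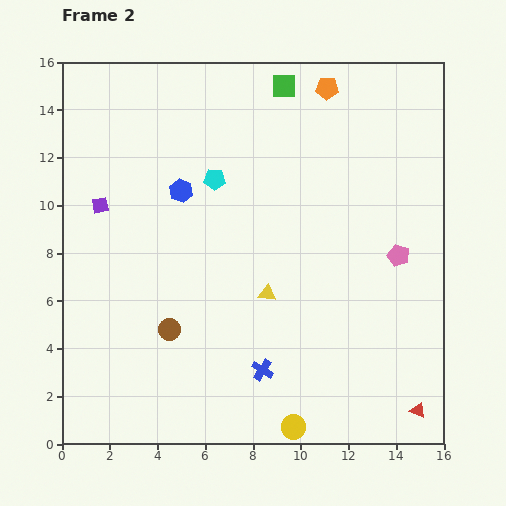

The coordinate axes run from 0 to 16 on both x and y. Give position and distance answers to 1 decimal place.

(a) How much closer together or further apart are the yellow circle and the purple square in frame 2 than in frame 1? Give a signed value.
-2.8

Distance in frame 1: 15.1. Distance in frame 2: 12.3.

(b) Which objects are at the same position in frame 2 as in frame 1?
none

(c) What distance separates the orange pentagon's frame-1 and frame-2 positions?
3.4

The orange pentagon moved from (13.9, 12.9) to (11.1, 14.9), a distance of √(2.8² + 2.0²) ≈ 3.4.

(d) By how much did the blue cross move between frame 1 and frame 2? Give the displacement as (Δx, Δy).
(0.3, -4.2)

The blue cross was at (8.1, 7.3) in frame 1 and (8.4, 3.1) in frame 2.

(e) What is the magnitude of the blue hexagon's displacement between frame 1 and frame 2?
2.6

The blue hexagon moved from (6.0, 13.0) to (5.0, 10.6), a distance of √(1.0² + 2.4²) ≈ 2.6.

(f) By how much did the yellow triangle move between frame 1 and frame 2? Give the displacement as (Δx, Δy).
(5.7, -0.5)

The yellow triangle was at (2.9, 6.8) in frame 1 and (8.6, 6.3) in frame 2.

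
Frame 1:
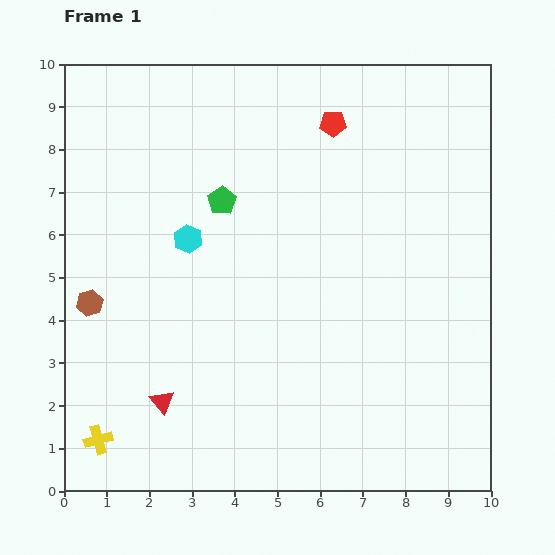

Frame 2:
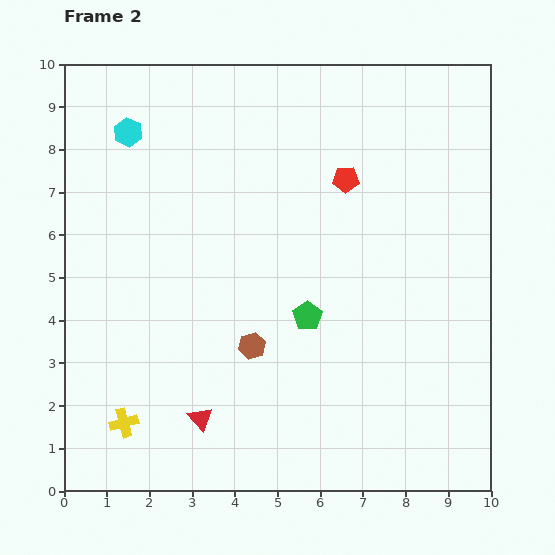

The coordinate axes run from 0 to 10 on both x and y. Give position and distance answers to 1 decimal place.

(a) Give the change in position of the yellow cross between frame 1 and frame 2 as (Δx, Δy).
(0.6, 0.4)

The yellow cross was at (0.8, 1.2) in frame 1 and (1.4, 1.6) in frame 2.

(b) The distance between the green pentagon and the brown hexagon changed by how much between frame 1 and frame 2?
-2.4

Distance in frame 1: 3.9. Distance in frame 2: 1.5.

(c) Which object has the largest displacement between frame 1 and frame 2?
the brown hexagon

(moved 3.9; next 3.4)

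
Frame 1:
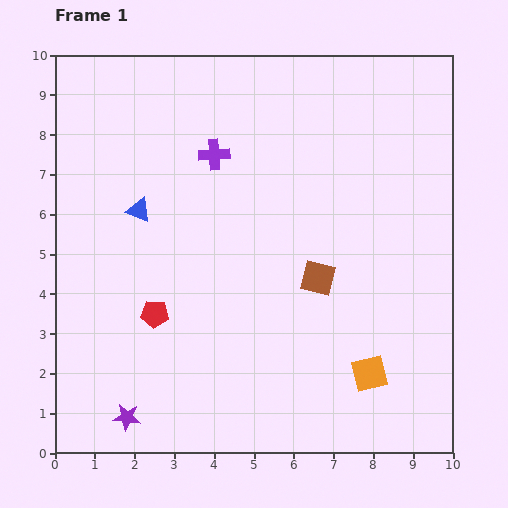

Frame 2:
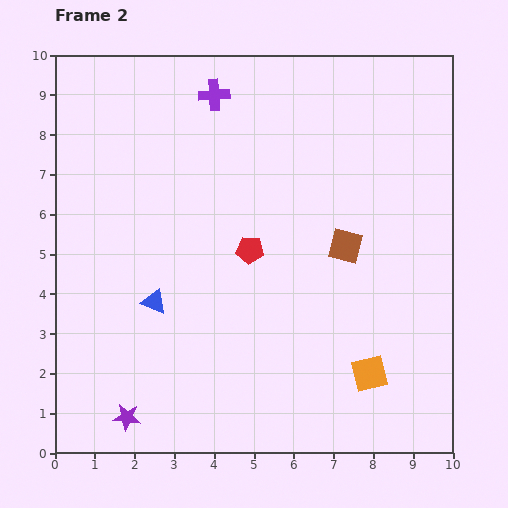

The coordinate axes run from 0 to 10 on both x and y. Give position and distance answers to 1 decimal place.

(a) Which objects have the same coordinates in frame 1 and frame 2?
the orange square, the purple star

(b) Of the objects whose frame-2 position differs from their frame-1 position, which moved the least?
the brown square

(moved 1.1)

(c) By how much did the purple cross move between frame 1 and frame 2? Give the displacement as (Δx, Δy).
(0.0, 1.5)

The purple cross was at (4.0, 7.5) in frame 1 and (4.0, 9.0) in frame 2.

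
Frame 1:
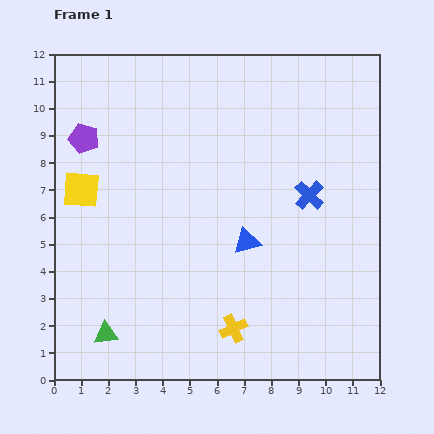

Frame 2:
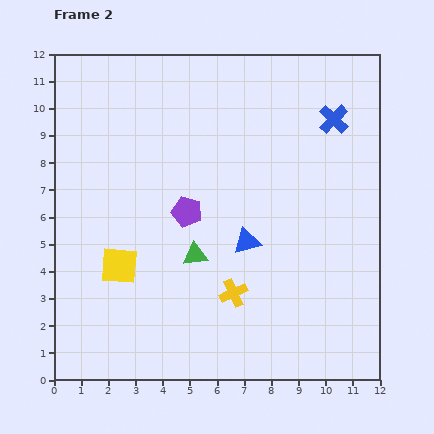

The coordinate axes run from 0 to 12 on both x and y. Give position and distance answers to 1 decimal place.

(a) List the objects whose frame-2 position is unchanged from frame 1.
the blue triangle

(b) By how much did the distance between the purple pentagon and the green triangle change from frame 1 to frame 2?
-5.6

Distance in frame 1: 7.2. Distance in frame 2: 1.6.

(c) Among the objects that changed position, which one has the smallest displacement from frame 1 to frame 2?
the yellow cross

(moved 1.3)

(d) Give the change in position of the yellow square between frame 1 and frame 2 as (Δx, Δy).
(1.4, -2.8)

The yellow square was at (1.0, 7.0) in frame 1 and (2.4, 4.2) in frame 2.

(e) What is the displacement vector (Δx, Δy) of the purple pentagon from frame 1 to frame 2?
(3.8, -2.7)

The purple pentagon was at (1.1, 8.9) in frame 1 and (4.9, 6.2) in frame 2.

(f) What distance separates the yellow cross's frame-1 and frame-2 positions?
1.3

The yellow cross moved from (6.6, 1.9) to (6.6, 3.2), a distance of √(0.0² + 1.3²) ≈ 1.3.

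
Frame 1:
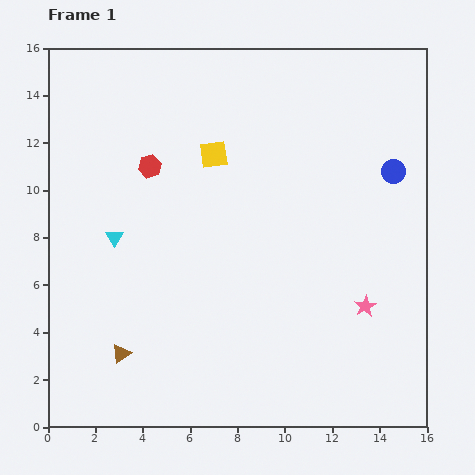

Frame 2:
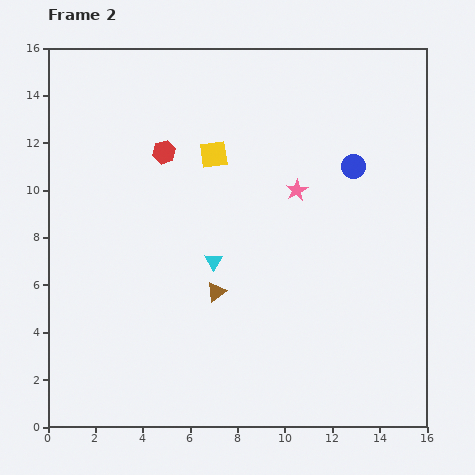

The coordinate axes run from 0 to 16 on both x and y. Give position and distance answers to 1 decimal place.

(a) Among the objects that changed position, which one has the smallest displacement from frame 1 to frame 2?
the red hexagon

(moved 0.8)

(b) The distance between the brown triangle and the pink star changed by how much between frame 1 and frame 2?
-5.0

Distance in frame 1: 10.5. Distance in frame 2: 5.5.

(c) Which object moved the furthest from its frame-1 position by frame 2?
the pink star

(moved 5.7; next 4.8)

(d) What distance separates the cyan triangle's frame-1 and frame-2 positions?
4.3

The cyan triangle moved from (2.8, 8.0) to (7.0, 7.0), a distance of √(4.2² + 1.0²) ≈ 4.3.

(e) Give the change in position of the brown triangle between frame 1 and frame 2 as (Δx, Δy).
(4.0, 2.6)

The brown triangle was at (3.1, 3.1) in frame 1 and (7.1, 5.7) in frame 2.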